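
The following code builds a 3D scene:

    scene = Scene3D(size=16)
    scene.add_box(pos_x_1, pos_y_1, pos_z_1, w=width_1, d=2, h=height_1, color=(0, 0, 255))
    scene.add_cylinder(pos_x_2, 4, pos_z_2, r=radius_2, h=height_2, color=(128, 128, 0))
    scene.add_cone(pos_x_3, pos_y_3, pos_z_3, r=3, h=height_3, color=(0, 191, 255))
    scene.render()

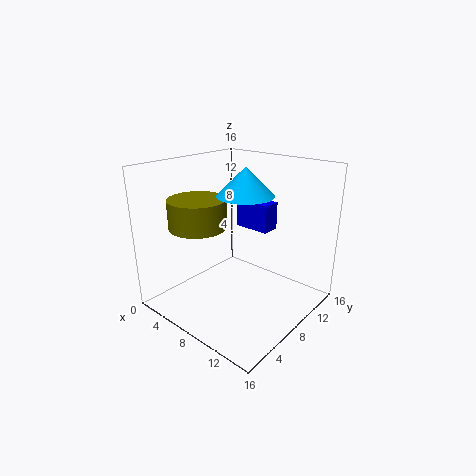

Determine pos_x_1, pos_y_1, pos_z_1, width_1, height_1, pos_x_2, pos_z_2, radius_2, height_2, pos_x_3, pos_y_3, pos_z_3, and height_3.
pos_x_1 = 7, pos_y_1 = 9, pos_z_1 = 9, width_1 = 4, height_1 = 3, pos_x_2 = 6, pos_z_2 = 10, radius_2 = 3, height_2 = 3, pos_x_3 = 9, pos_y_3 = 8, pos_z_3 = 13, height_3 = 3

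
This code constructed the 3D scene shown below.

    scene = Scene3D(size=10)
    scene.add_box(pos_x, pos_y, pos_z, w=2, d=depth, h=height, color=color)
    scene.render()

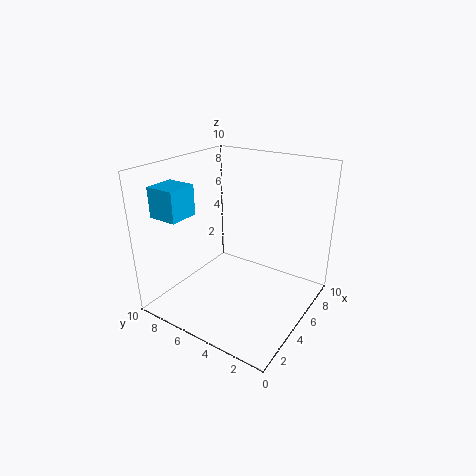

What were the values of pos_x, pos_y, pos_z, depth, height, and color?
pos_x = 1
pos_y = 7
pos_z = 7
depth = 2
height = 2
color = 'deepskyblue'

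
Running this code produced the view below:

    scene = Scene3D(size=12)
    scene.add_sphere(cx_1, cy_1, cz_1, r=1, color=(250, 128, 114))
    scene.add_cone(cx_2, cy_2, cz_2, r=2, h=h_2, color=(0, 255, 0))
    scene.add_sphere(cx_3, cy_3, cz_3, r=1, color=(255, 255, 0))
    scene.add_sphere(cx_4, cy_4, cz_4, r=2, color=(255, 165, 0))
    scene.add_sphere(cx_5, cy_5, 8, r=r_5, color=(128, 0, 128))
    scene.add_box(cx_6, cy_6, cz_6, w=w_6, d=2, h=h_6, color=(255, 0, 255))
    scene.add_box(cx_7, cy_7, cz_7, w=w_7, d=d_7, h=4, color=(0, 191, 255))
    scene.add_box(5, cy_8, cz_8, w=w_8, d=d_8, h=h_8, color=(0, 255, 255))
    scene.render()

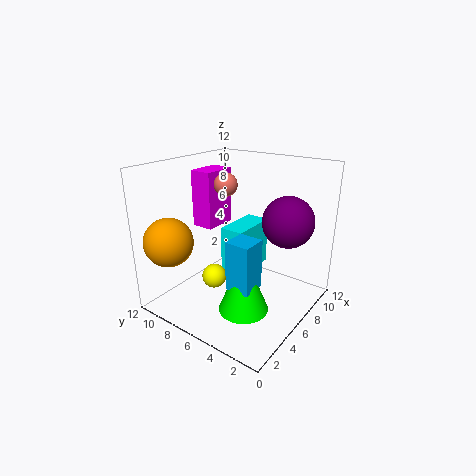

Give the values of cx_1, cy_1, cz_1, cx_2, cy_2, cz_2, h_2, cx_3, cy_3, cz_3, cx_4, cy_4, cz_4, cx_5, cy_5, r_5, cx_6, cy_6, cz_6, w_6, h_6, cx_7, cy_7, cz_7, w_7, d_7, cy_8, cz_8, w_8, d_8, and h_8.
cx_1 = 7
cy_1 = 8
cz_1 = 10
cx_2 = 4
cy_2 = 4
cz_2 = 1
h_2 = 5
cx_3 = 4
cy_3 = 7
cz_3 = 3
cx_4 = 2
cy_4 = 10
cz_4 = 6
cx_5 = 7
cy_5 = 2
r_5 = 2
cx_6 = 6
cy_6 = 9
cz_6 = 6
w_6 = 3
h_6 = 5
cx_7 = 3
cy_7 = 3
cz_7 = 3
w_7 = 2
d_7 = 2
cy_8 = 5
cz_8 = 3
w_8 = 4
d_8 = 2
h_8 = 4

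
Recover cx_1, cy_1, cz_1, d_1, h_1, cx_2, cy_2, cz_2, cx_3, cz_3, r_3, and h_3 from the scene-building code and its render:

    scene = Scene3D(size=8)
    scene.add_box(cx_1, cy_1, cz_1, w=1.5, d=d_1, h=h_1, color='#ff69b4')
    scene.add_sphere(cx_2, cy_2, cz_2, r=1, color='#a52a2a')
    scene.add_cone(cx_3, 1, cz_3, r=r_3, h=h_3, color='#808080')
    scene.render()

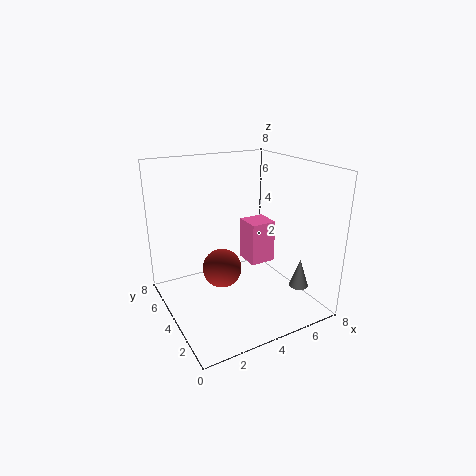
cx_1 = 5, cy_1 = 4, cz_1 = 2, d_1 = 1.5, h_1 = 2.5, cx_2 = 2.5, cy_2 = 3, cz_2 = 3, cx_3 = 6, cz_3 = 2, r_3 = 0.5, h_3 = 1.5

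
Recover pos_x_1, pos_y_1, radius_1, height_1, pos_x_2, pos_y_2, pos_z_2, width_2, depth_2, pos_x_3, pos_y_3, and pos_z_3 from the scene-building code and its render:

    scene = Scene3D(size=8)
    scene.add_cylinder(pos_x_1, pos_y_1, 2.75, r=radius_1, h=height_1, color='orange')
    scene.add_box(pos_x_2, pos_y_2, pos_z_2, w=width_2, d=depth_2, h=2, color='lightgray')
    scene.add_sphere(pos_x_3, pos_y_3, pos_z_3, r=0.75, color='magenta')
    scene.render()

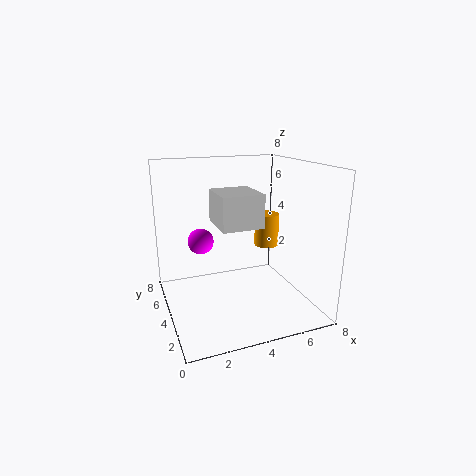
pos_x_1 = 6.5, pos_y_1 = 5.5, radius_1 = 0.75, height_1 = 2, pos_x_2 = 3.25, pos_y_2 = 4.25, pos_z_2 = 4.25, width_2 = 2.5, depth_2 = 2.75, pos_x_3 = 2.25, pos_y_3 = 5.5, pos_z_3 = 3.5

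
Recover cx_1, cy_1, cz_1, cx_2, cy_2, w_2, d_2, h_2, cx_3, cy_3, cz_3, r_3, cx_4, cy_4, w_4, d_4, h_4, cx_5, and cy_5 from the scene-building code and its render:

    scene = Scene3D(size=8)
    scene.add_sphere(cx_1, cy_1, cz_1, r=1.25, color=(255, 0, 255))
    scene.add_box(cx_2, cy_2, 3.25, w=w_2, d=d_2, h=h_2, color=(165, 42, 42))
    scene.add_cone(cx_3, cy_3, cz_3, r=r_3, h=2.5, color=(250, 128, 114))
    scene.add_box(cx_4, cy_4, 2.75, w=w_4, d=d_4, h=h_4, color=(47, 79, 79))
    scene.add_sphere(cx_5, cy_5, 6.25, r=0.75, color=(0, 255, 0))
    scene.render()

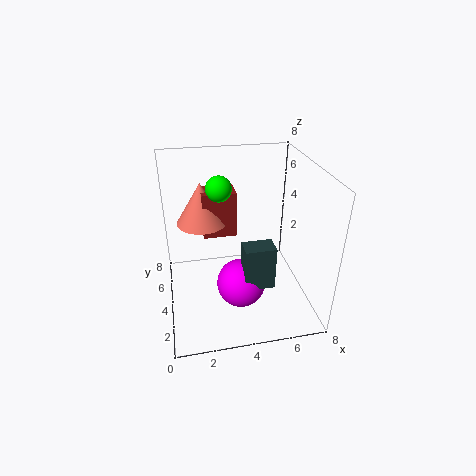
cx_1 = 3.75; cy_1 = 2; cz_1 = 2.5; cx_2 = 2.25; cy_2 = 5.5; w_2 = 2; d_2 = 1.5; h_2 = 2.75; cx_3 = 2.25; cy_3 = 6.25; cz_3 = 4; r_3 = 1.5; cx_4 = 3.75; cy_4 = 1; w_4 = 1.5; d_4 = 1; h_4 = 2.25; cx_5 = 3.25; cy_5 = 5.75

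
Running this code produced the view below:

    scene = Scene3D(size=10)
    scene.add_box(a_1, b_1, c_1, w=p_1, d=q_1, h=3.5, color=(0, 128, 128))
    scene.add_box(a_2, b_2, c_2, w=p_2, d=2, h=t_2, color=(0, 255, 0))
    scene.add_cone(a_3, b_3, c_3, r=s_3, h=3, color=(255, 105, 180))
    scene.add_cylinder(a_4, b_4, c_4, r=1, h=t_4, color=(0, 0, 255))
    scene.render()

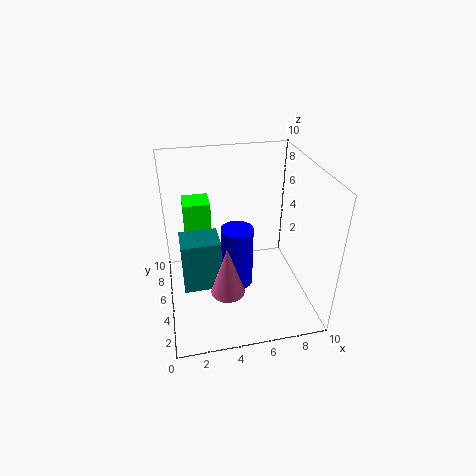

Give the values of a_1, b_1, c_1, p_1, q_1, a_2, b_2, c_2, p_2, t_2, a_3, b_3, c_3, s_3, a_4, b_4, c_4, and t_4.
a_1 = 1; b_1 = 3; c_1 = 2.5; p_1 = 2.5; q_1 = 2; a_2 = 1.5; b_2 = 7.5; c_2 = 3.5; p_2 = 2; t_2 = 3; a_3 = 3.5; b_3 = 1; c_3 = 4; s_3 = 1; a_4 = 4.5; b_4 = 3; c_4 = 3; t_4 = 4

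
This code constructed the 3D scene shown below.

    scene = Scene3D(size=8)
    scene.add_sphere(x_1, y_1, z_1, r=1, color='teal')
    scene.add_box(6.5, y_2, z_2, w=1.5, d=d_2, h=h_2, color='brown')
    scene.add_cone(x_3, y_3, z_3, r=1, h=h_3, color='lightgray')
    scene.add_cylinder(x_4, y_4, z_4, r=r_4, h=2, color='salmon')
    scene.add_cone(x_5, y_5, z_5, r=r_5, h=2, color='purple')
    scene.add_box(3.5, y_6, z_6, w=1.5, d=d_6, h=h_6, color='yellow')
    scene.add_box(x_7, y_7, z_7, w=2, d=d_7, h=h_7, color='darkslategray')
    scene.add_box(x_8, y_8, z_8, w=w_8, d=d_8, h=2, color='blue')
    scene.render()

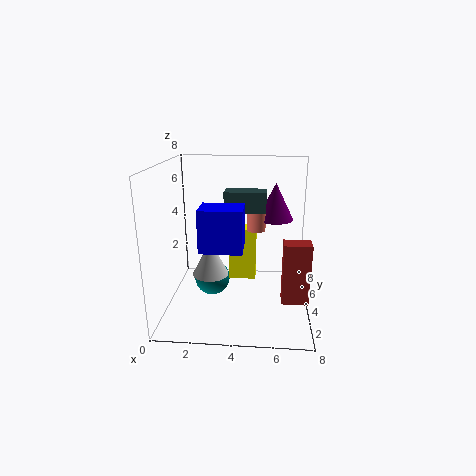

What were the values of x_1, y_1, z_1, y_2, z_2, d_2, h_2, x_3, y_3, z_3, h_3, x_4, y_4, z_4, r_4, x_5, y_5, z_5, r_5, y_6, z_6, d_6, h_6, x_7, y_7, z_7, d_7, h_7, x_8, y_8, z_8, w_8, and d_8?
x_1 = 2.5
y_1 = 4
z_1 = 1.5
y_2 = 3
z_2 = 0.5
d_2 = 1
h_2 = 3.5
x_3 = 2.5
y_3 = 3.5
z_3 = 2
h_3 = 2
x_4 = 5
y_4 = 4
z_4 = 4.5
r_4 = 0.5
x_5 = 6
y_5 = 4.5
z_5 = 5
r_5 = 1
y_6 = 4
z_6 = 1.5
d_6 = 1
h_6 = 3
x_7 = 3.5
y_7 = 2
z_7 = 6
d_7 = 1
h_7 = 1
x_8 = 2.5
y_8 = 0.5
z_8 = 4.5
w_8 = 2
d_8 = 1.5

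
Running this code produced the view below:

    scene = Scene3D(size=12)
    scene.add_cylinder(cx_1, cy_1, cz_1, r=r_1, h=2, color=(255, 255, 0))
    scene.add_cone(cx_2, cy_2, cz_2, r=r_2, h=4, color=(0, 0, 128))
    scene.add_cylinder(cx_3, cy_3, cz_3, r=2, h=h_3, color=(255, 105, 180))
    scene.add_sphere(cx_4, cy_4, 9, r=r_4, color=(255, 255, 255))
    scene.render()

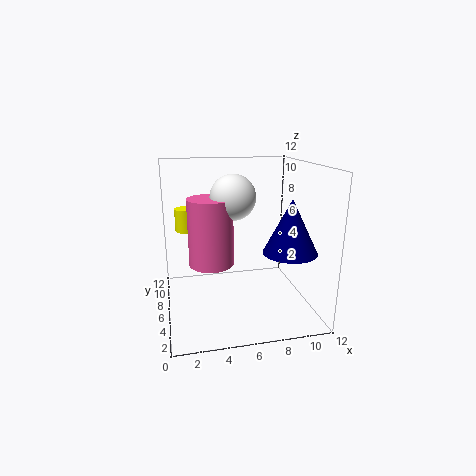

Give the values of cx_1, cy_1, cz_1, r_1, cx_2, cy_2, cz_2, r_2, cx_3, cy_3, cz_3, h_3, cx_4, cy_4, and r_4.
cx_1 = 2
cy_1 = 9
cz_1 = 6
r_1 = 1
cx_2 = 9
cy_2 = 2
cz_2 = 6
r_2 = 2
cx_3 = 4
cy_3 = 8
cz_3 = 3
h_3 = 6
cx_4 = 6
cy_4 = 8
r_4 = 2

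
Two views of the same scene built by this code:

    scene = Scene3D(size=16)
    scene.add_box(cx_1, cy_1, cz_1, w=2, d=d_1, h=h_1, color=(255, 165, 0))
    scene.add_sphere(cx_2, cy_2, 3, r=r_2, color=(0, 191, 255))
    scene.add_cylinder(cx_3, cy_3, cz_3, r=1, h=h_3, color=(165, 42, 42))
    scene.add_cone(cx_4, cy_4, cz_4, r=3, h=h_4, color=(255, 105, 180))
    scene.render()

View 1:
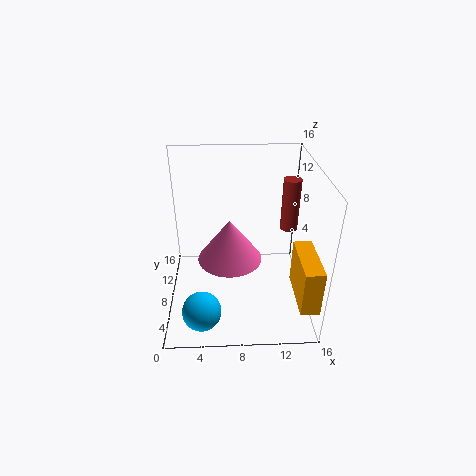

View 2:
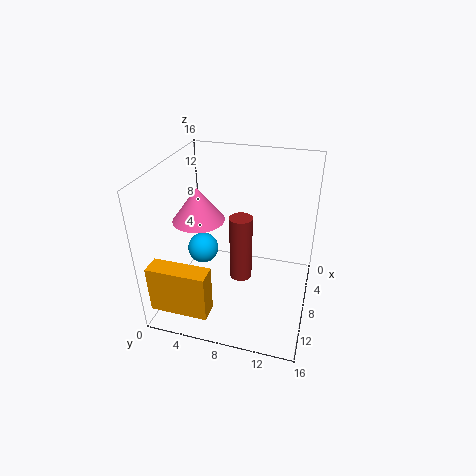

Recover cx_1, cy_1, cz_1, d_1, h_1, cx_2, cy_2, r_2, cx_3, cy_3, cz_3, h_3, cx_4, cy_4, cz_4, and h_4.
cx_1 = 14
cy_1 = 1
cz_1 = 3
d_1 = 6
h_1 = 5
cx_2 = 4
cy_2 = 2
r_2 = 2
cx_3 = 14
cy_3 = 10
cz_3 = 8
h_3 = 6
cx_4 = 7
cy_4 = 3
cz_4 = 9
h_4 = 4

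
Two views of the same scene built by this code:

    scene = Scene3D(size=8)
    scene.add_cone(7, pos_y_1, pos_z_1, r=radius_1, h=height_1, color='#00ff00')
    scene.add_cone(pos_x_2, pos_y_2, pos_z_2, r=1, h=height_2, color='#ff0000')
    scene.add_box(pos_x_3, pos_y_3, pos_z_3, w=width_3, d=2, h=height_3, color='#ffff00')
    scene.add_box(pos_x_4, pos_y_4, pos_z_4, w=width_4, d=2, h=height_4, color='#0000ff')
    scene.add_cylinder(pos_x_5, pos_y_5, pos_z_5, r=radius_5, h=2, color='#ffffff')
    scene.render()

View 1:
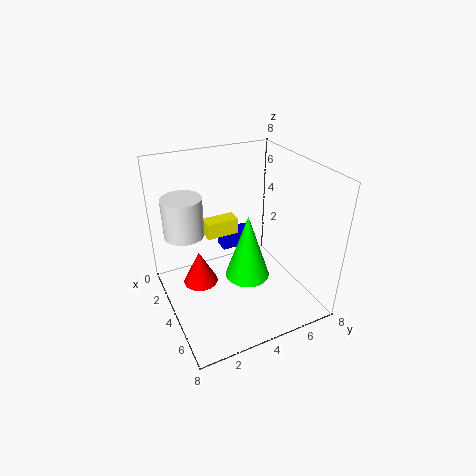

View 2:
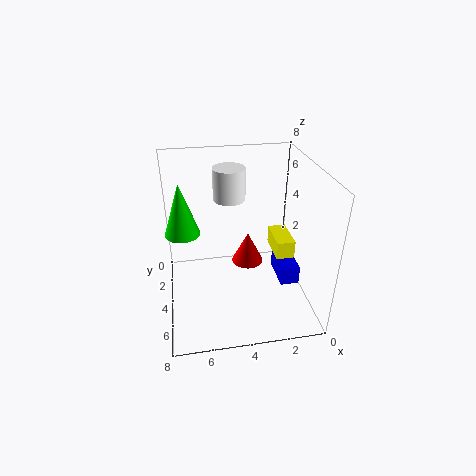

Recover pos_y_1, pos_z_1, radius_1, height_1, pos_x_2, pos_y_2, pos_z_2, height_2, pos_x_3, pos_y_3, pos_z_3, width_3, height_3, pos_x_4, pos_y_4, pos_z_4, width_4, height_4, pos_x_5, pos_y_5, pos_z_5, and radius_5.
pos_y_1 = 3, pos_z_1 = 4, radius_1 = 1, height_1 = 3, pos_x_2 = 3, pos_y_2 = 2, pos_z_2 = 1, height_2 = 2, pos_x_3 = 1, pos_y_3 = 3, pos_z_3 = 3, width_3 = 1, height_3 = 1, pos_x_4 = 1, pos_y_4 = 4, pos_z_4 = 2, width_4 = 1, height_4 = 1, pos_x_5 = 4, pos_y_5 = 1, pos_z_5 = 5, radius_5 = 1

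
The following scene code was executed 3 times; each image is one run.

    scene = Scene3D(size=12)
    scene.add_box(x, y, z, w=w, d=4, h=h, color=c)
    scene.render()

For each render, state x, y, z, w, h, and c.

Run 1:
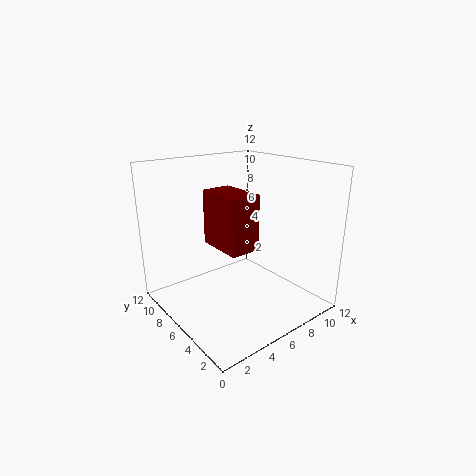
x = 4
y = 4
z = 5.5
w = 2.5
h = 4.5
c = 'maroon'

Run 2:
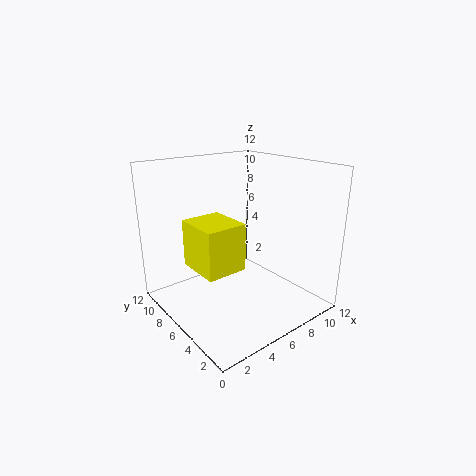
x = 2.5
y = 5
z = 3.5
w = 3.5
h = 4
c = 'yellow'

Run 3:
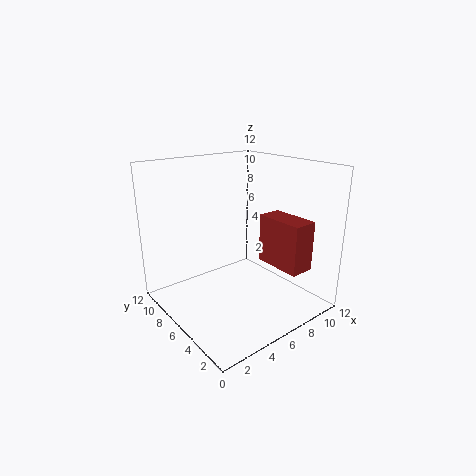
x = 7.5
y = 1
z = 4
w = 2
h = 4
c = 'brown'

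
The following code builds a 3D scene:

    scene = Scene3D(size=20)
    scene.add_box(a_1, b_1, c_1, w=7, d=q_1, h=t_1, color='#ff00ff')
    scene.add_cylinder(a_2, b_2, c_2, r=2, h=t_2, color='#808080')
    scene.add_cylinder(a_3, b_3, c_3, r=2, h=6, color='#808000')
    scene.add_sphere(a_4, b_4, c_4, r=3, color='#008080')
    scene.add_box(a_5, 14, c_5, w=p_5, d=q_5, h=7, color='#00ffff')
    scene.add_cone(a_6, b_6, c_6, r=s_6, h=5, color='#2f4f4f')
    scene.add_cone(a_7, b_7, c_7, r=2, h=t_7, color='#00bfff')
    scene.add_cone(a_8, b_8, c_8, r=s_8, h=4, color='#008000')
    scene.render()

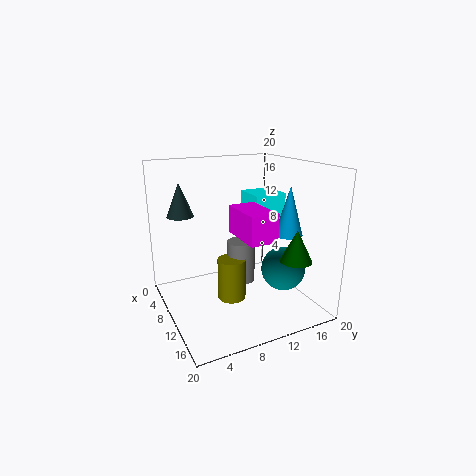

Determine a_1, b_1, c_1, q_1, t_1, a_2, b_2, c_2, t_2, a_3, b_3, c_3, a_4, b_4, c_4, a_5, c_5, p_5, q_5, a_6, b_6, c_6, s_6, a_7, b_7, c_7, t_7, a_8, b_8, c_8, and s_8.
a_1 = 7, b_1 = 10, c_1 = 10, q_1 = 4, t_1 = 4, a_2 = 9, b_2 = 11, c_2 = 3, t_2 = 6, a_3 = 10, b_3 = 9, c_3 = 1, a_4 = 14, b_4 = 15, c_4 = 6, a_5 = 3, c_5 = 8, p_5 = 5, q_5 = 5, a_6 = 3, b_6 = 4, c_6 = 12, s_6 = 2, a_7 = 12, b_7 = 17, c_7 = 10, t_7 = 7, a_8 = 18, b_8 = 14, c_8 = 9, s_8 = 2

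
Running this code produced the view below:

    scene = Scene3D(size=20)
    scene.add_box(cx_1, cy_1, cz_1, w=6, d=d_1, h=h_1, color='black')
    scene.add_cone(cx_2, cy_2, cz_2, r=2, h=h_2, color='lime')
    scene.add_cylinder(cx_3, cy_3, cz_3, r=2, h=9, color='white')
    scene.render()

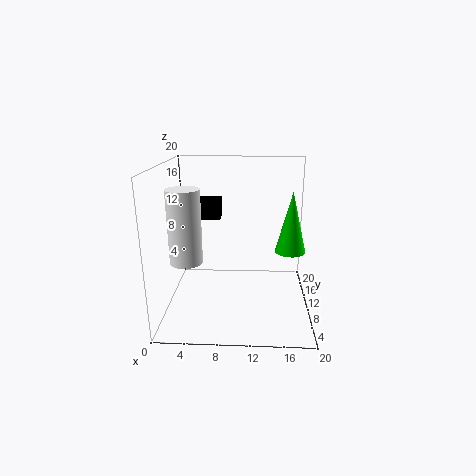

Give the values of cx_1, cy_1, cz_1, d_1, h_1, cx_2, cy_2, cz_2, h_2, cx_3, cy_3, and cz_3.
cx_1 = 1
cy_1 = 15
cz_1 = 11
d_1 = 3
h_1 = 3
cx_2 = 17
cy_2 = 8
cz_2 = 9
h_2 = 8
cx_3 = 4
cy_3 = 4
cz_3 = 9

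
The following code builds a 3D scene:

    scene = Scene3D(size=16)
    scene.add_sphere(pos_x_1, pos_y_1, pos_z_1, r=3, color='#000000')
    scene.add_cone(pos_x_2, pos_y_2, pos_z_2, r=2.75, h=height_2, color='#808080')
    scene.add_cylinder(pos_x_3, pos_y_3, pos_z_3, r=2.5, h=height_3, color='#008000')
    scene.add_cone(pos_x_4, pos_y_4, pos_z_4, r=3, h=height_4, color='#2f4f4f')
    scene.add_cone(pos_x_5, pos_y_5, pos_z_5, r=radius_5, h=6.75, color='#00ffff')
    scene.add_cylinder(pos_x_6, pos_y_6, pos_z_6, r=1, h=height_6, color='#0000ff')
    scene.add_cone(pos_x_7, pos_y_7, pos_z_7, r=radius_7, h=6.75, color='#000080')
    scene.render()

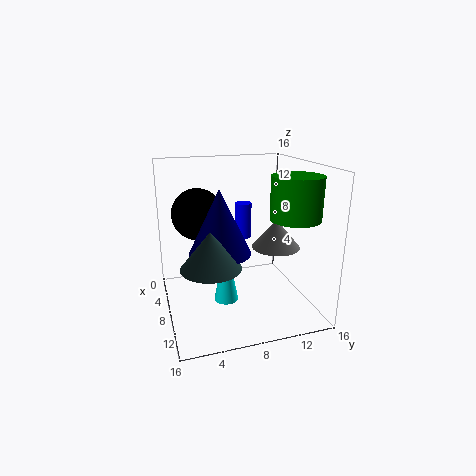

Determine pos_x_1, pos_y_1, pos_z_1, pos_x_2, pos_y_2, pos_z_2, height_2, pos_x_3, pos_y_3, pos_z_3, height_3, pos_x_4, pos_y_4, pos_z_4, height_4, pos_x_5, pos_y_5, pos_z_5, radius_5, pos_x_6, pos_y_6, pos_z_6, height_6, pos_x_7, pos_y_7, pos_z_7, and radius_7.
pos_x_1 = 4.25, pos_y_1 = 4.25, pos_z_1 = 10, pos_x_2 = 8.25, pos_y_2 = 12.5, pos_z_2 = 6.5, height_2 = 3.25, pos_x_3 = 13, pos_y_3 = 12.25, pos_z_3 = 11.25, height_3 = 4.25, pos_x_4 = 12, pos_y_4 = 4, pos_z_4 = 6.75, height_4 = 3.75, pos_x_5 = 11, pos_y_5 = 5.75, pos_z_5 = 2.5, radius_5 = 1.25, pos_x_6 = 4.5, pos_y_6 = 9.75, pos_z_6 = 6.75, height_6 = 4.25, pos_x_7 = 9.75, pos_y_7 = 5.5, pos_z_7 = 7.25, radius_7 = 3.25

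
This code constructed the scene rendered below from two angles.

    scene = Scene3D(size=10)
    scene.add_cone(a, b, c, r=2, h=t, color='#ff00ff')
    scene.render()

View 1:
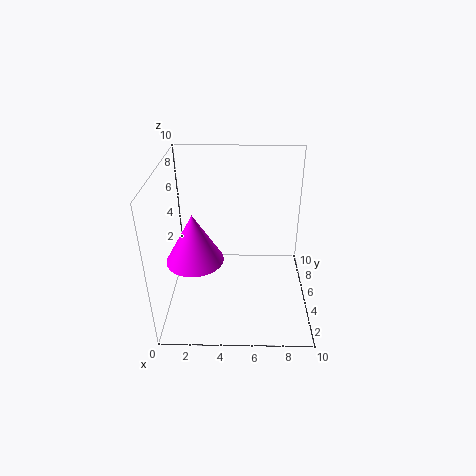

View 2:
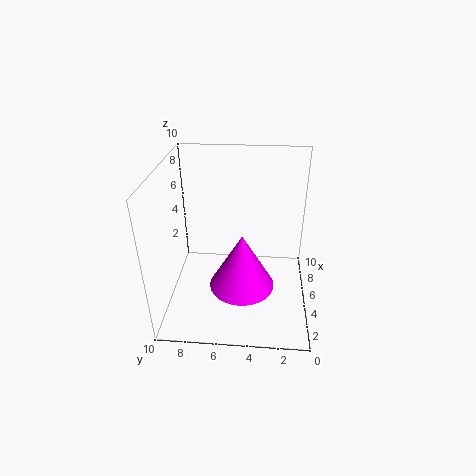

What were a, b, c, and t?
a = 2
b = 4.5
c = 3.5
t = 3.5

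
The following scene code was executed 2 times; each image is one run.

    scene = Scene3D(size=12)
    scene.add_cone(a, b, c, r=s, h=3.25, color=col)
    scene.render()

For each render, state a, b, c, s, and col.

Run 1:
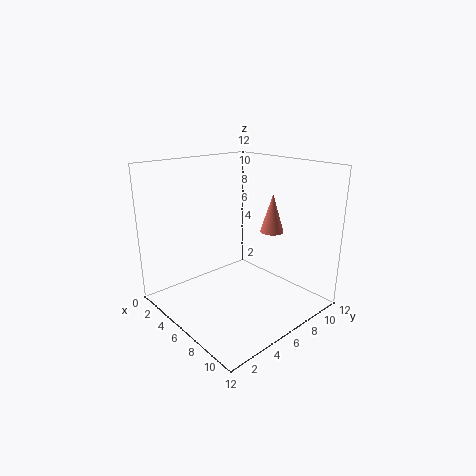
a = 7.25
b = 8.75
c = 6.25
s = 1
col = 'salmon'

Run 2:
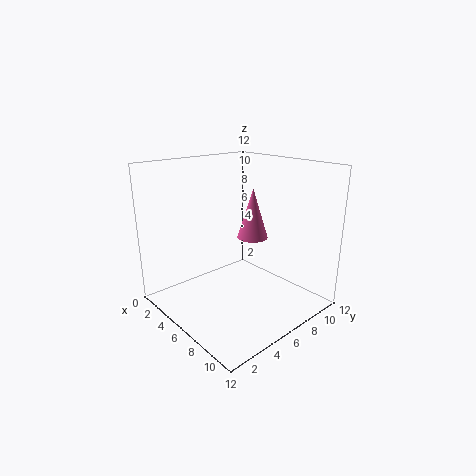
a = 10.25
b = 3.5
c = 8
s = 1
col = 'hotpink'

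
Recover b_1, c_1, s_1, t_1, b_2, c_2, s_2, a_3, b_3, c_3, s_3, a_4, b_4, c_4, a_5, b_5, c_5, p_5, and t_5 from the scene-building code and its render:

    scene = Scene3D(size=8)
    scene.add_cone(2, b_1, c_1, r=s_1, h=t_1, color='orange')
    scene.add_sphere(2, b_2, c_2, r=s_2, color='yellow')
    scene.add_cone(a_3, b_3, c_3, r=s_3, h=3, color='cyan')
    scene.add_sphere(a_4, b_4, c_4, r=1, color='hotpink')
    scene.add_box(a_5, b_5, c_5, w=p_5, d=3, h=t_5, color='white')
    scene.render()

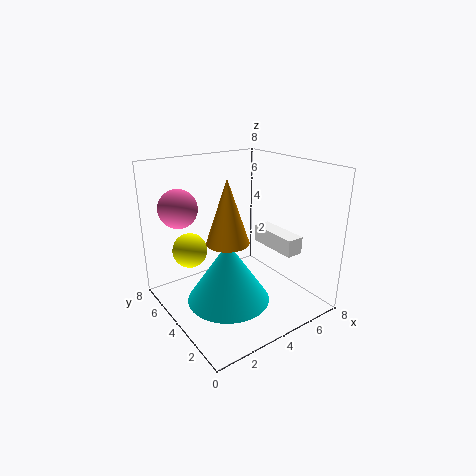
b_1 = 2, c_1 = 5, s_1 = 1, t_1 = 3, b_2 = 6, c_2 = 3, s_2 = 1, a_3 = 2, b_3 = 2, c_3 = 2, s_3 = 2, a_4 = 1, b_4 = 5, c_4 = 6, a_5 = 6, b_5 = 2, c_5 = 3, p_5 = 1, t_5 = 1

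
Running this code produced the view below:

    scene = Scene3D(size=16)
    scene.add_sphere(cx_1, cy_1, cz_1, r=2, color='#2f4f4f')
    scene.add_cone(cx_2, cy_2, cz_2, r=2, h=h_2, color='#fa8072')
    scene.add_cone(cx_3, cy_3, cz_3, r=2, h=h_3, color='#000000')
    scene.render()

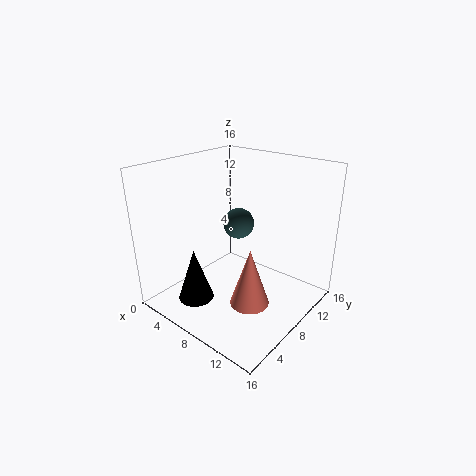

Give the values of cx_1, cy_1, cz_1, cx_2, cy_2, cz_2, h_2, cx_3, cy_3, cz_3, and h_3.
cx_1 = 4, cy_1 = 13, cz_1 = 7, cx_2 = 12, cy_2 = 5, cz_2 = 3, h_2 = 6, cx_3 = 5, cy_3 = 4, cz_3 = 1, h_3 = 6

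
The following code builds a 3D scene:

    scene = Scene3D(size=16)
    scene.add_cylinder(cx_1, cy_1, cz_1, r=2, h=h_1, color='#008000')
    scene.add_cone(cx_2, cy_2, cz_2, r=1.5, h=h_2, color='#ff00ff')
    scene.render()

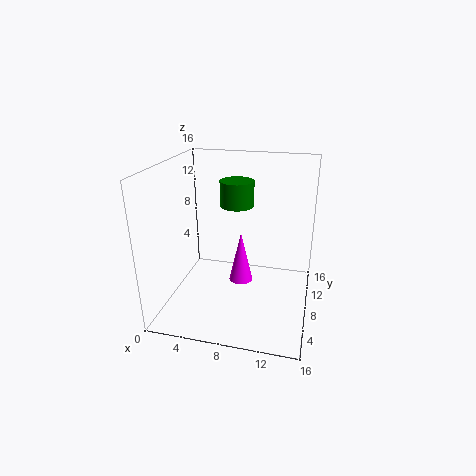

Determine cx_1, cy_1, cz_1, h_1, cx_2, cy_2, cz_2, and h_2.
cx_1 = 7, cy_1 = 11.5, cz_1 = 10.5, h_1 = 3, cx_2 = 7.5, cy_2 = 11.5, cz_2 = 0.5, h_2 = 6.5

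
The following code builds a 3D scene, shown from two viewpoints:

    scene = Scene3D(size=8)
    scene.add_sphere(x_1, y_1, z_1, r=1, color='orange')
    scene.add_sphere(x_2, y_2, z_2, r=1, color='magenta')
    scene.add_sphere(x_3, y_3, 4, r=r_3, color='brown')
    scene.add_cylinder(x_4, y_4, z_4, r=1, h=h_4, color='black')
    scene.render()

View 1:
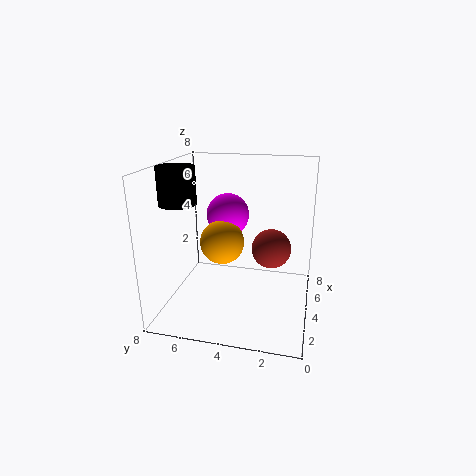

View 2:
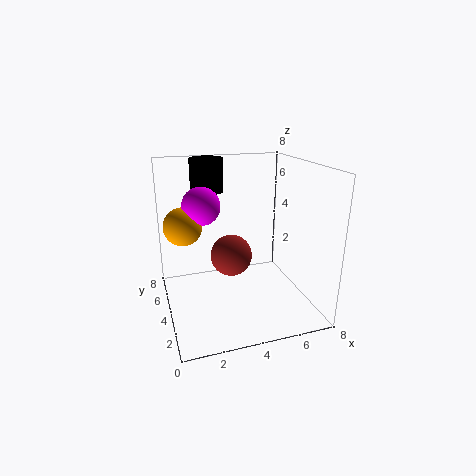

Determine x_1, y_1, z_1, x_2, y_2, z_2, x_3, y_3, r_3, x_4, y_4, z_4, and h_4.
x_1 = 1
y_1 = 4
z_1 = 5
x_2 = 2
y_2 = 4
z_2 = 6
x_3 = 3
y_3 = 2
r_3 = 1
x_4 = 3
y_4 = 7
z_4 = 6
h_4 = 2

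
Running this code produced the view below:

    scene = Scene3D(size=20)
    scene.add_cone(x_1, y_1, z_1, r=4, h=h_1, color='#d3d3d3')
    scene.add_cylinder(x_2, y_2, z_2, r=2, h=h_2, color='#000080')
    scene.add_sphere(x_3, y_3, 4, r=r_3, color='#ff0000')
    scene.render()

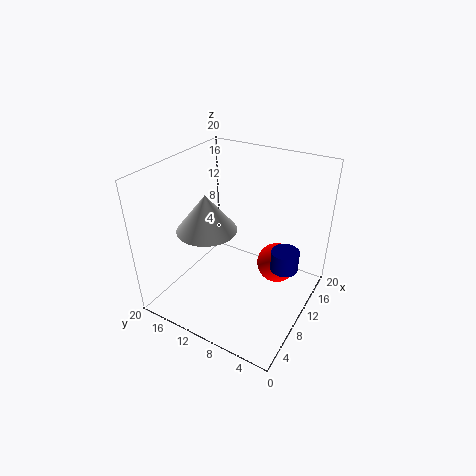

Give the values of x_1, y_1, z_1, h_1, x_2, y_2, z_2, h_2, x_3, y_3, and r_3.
x_1 = 7; y_1 = 13; z_1 = 12; h_1 = 5; x_2 = 13; y_2 = 4; z_2 = 5; h_2 = 3; x_3 = 15; y_3 = 6; r_3 = 3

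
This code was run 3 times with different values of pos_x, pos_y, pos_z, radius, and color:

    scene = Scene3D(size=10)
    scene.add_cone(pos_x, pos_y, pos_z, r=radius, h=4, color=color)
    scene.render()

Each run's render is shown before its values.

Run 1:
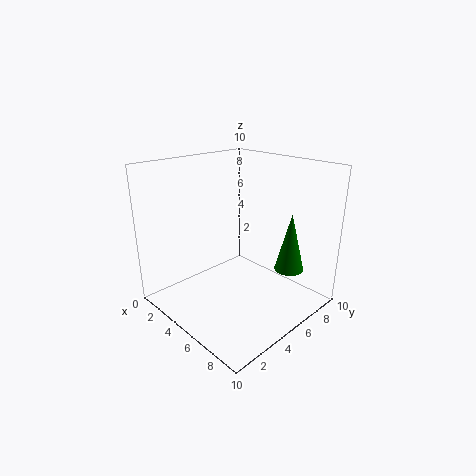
pos_x = 8
pos_y = 7
pos_z = 3
radius = 1
color = 'green'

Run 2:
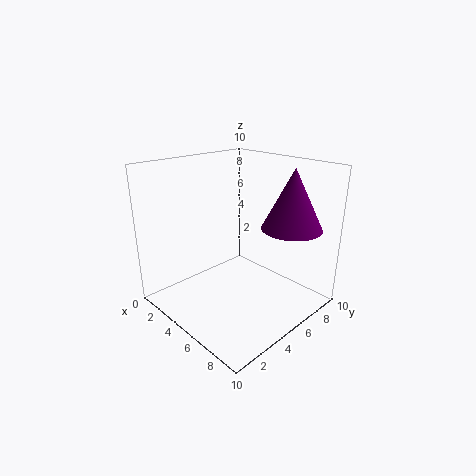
pos_x = 8
pos_y = 7
pos_z = 6
radius = 2
color = 'purple'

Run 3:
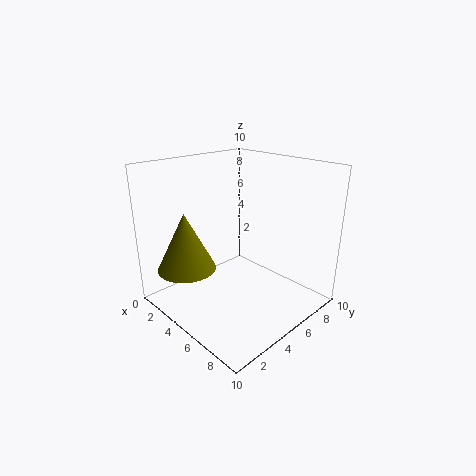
pos_x = 3
pos_y = 2
pos_z = 3
radius = 2
color = 'olive'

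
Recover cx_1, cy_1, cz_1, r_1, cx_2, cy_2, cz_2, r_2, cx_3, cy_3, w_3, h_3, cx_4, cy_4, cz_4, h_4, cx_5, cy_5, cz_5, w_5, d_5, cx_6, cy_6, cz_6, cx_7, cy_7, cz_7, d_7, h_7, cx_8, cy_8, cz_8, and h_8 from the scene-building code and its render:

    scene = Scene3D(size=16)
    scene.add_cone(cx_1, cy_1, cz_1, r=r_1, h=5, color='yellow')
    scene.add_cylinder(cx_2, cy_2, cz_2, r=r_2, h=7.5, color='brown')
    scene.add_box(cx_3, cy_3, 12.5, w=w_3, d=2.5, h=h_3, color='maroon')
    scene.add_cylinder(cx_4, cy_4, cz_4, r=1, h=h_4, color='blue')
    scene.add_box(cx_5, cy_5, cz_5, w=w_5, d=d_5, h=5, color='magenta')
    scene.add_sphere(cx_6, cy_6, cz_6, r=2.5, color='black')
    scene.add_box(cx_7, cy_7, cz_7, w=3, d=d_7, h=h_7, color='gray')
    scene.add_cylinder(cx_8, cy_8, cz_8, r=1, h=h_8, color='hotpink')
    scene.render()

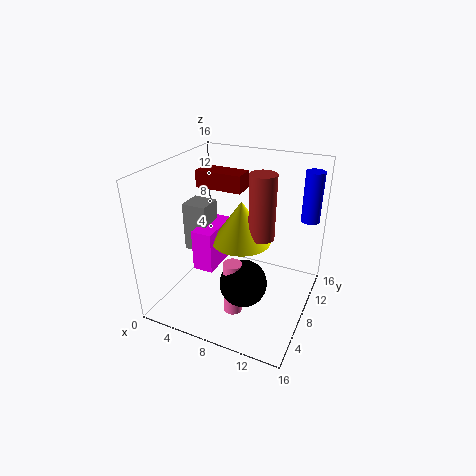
cx_1 = 7.5
cy_1 = 10
cz_1 = 6.5
r_1 = 3.5
cx_2 = 10
cy_2 = 10
cz_2 = 7.5
r_2 = 1.5
cx_3 = 2
cy_3 = 9.5
w_3 = 5.5
h_3 = 2
cx_4 = 15
cy_4 = 11.5
cz_4 = 10
h_4 = 5.5
cx_5 = 2.5
cy_5 = 7
cz_5 = 3
w_5 = 2.5
d_5 = 5.5
cx_6 = 10
cy_6 = 5
cz_6 = 4.5
cx_7 = 0.5
cy_7 = 8.5
cz_7 = 4.5
d_7 = 3
h_7 = 6
cx_8 = 9
cy_8 = 4.5
cz_8 = 1
h_8 = 6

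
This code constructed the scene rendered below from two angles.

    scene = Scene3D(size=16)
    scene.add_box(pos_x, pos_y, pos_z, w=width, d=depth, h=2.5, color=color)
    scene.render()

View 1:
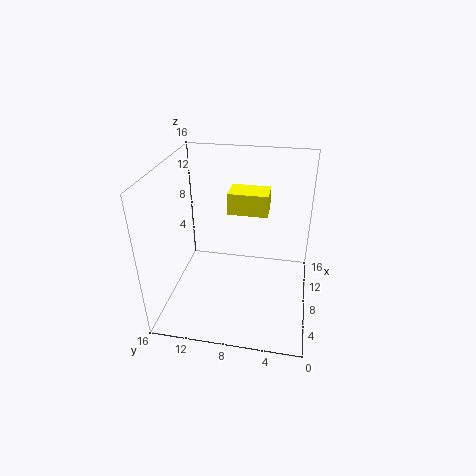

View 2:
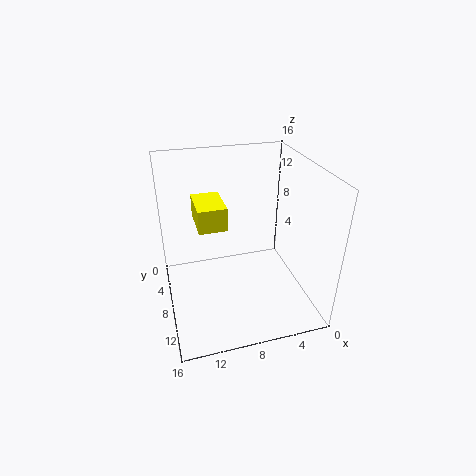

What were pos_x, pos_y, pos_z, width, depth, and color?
pos_x = 9.5; pos_y = 5; pos_z = 10; width = 3; depth = 4.5; color = 'yellow'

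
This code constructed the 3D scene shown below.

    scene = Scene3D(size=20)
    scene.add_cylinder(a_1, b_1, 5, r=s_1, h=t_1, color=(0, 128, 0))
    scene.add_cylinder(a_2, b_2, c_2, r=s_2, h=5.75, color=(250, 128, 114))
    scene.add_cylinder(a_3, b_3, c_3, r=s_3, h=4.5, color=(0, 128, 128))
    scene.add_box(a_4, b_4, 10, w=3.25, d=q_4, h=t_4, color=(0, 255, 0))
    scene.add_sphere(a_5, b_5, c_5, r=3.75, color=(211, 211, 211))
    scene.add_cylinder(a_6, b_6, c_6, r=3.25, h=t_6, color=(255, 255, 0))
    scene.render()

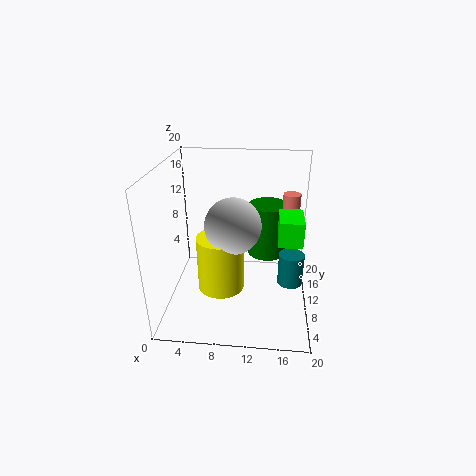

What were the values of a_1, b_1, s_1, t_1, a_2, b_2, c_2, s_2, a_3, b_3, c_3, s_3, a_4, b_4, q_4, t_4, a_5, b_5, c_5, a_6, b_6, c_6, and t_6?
a_1 = 14
b_1 = 15.5
s_1 = 3
t_1 = 8
a_2 = 17.25
b_2 = 14
c_2 = 9.5
s_2 = 1.25
a_3 = 17.5
b_3 = 9.25
c_3 = 3.75
s_3 = 1.75
a_4 = 15.5
b_4 = 7.75
q_4 = 5
t_4 = 3.5
a_5 = 9.5
b_5 = 8.5
c_5 = 12.5
a_6 = 7.75
b_6 = 8.5
c_6 = 3
t_6 = 7.75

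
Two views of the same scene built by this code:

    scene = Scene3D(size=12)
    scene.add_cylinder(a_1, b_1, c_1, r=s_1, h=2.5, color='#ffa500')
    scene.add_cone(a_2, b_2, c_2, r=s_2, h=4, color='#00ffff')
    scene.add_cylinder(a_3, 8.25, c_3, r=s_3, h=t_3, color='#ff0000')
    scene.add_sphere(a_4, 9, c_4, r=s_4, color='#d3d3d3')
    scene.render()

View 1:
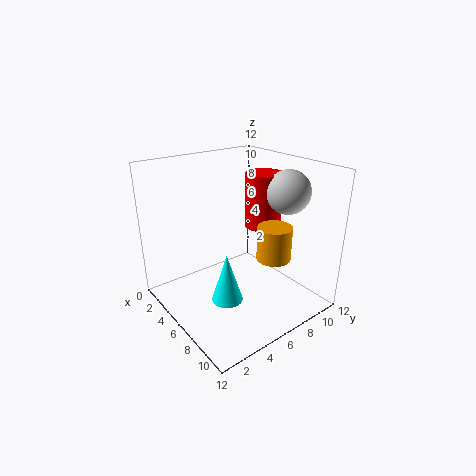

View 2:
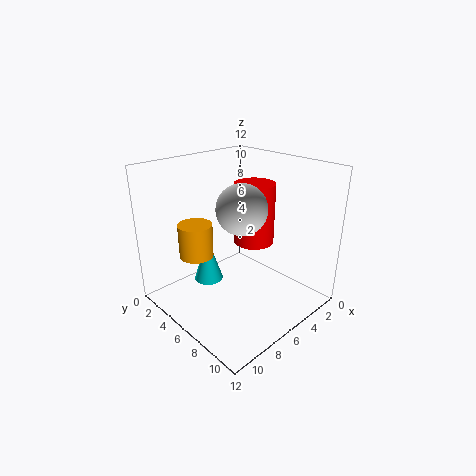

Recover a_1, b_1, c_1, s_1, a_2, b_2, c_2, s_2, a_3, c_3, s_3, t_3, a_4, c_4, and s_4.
a_1 = 10.25; b_1 = 6; c_1 = 6; s_1 = 1.25; a_2 = 7.5; b_2 = 3.75; c_2 = 1.75; s_2 = 1.25; a_3 = 6.5; c_3 = 6.75; s_3 = 1.5; t_3 = 4.5; a_4 = 8.5; c_4 = 10; s_4 = 1.75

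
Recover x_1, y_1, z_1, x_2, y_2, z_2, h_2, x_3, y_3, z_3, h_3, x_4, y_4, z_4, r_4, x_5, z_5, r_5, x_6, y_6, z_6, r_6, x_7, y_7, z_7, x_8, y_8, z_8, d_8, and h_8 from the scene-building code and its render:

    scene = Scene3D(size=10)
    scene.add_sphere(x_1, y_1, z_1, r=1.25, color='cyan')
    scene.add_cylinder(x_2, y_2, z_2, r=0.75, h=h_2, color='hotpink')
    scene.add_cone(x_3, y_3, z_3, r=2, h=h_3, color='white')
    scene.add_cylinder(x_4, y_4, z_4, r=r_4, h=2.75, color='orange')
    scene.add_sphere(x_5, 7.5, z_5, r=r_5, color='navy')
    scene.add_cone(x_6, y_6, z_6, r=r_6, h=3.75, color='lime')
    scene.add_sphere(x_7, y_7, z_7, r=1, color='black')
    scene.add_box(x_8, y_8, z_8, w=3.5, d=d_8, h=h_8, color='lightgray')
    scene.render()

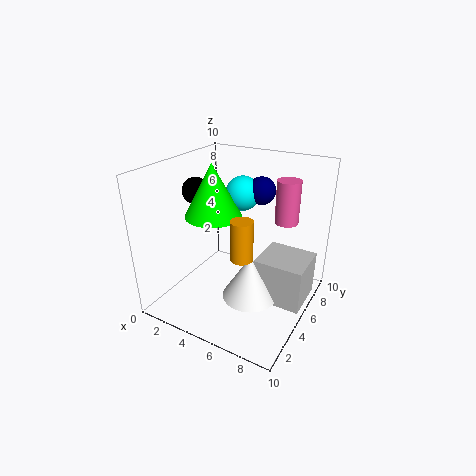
x_1 = 4.25, y_1 = 7, z_1 = 7.5, x_2 = 8.25, y_2 = 5.5, z_2 = 6.75, h_2 = 2.75, x_3 = 6, y_3 = 5, z_3 = 0.5, h_3 = 3.25, x_4 = 6, y_4 = 3.75, z_4 = 4.25, r_4 = 0.75, x_5 = 5.5, z_5 = 7.75, r_5 = 1, x_6 = 3, y_6 = 5, z_6 = 6.25, r_6 = 2, x_7 = 1, y_7 = 5.75, z_7 = 7.5, x_8 = 6.25, y_8 = 5, z_8 = 0.25, d_8 = 3.25, h_8 = 3.25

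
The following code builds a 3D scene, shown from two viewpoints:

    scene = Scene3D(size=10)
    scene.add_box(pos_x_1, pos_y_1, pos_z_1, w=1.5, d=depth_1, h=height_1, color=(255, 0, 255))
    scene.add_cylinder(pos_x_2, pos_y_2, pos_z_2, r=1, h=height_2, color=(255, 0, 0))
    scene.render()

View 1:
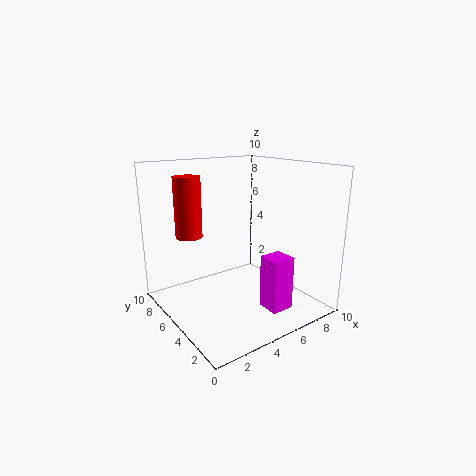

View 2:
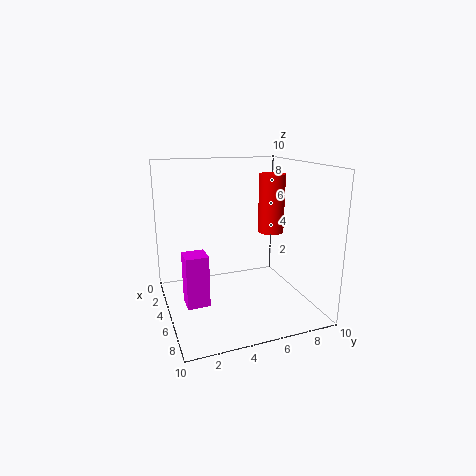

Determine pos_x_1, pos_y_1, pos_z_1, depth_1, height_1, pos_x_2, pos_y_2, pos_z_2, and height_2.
pos_x_1 = 5
pos_y_1 = 1
pos_z_1 = 1
depth_1 = 1.5
height_1 = 3.5
pos_x_2 = 3
pos_y_2 = 8.5
pos_z_2 = 4.5
height_2 = 4.5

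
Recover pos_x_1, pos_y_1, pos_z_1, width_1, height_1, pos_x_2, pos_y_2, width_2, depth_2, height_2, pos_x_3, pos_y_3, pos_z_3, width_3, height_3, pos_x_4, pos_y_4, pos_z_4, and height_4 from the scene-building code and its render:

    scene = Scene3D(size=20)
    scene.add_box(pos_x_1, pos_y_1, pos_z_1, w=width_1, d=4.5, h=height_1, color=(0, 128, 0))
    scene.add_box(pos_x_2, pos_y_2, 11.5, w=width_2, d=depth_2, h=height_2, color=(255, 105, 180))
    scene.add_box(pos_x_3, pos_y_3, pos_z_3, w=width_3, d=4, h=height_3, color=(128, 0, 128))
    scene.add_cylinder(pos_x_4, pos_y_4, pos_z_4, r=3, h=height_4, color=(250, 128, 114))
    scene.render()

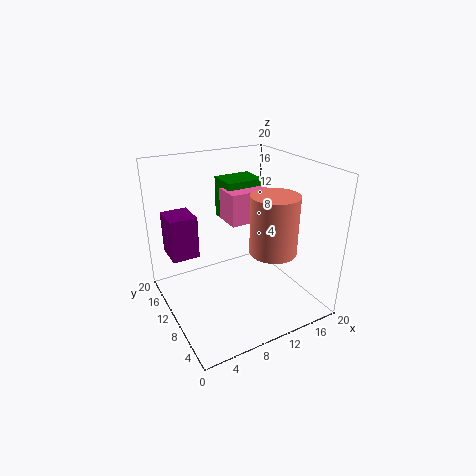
pos_x_1 = 10; pos_y_1 = 12.5; pos_z_1 = 11; width_1 = 5.5; height_1 = 6; pos_x_2 = 9.5; pos_y_2 = 10.5; width_2 = 6; depth_2 = 4; height_2 = 4.5; pos_x_3 = 0.5; pos_y_3 = 9.5; pos_z_3 = 9; width_3 = 3.5; height_3 = 5.5; pos_x_4 = 12; pos_y_4 = 4.5; pos_z_4 = 10; height_4 = 7.5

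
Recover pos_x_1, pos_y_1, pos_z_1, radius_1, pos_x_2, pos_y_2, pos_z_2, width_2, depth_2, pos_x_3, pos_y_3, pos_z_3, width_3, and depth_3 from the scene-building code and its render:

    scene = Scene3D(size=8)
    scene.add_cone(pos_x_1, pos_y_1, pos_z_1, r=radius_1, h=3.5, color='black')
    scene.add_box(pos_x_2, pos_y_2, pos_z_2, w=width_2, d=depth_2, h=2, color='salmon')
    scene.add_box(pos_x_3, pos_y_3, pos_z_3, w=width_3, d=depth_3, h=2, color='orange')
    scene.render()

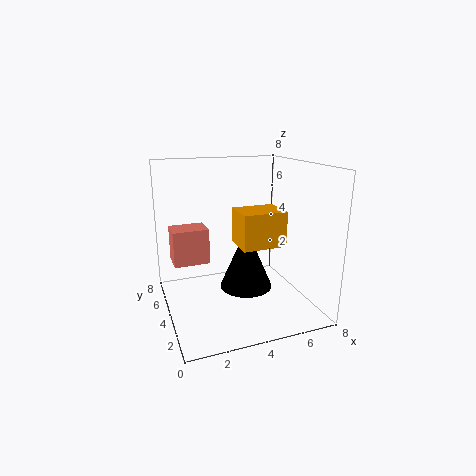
pos_x_1 = 4.5; pos_y_1 = 4; pos_z_1 = 1; radius_1 = 1.5; pos_x_2 = 0.5; pos_y_2 = 4.5; pos_z_2 = 2.5; width_2 = 2; depth_2 = 1.5; pos_x_3 = 4; pos_y_3 = 3; pos_z_3 = 3.5; width_3 = 2.5; depth_3 = 2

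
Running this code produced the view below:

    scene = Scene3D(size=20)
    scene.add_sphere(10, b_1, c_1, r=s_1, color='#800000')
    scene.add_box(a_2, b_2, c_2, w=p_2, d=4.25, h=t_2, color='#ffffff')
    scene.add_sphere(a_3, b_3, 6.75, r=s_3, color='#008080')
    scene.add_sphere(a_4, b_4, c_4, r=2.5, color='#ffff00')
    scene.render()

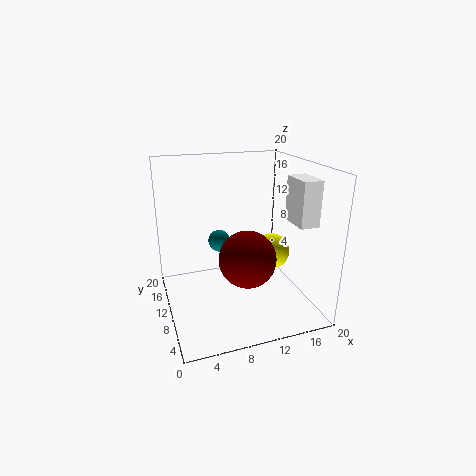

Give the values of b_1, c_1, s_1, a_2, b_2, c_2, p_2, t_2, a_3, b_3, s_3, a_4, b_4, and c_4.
b_1 = 6.25, c_1 = 8.5, s_1 = 3.75, a_2 = 15.5, b_2 = 2.75, c_2 = 13.25, p_2 = 2.5, t_2 = 5.75, a_3 = 9.25, b_3 = 17, s_3 = 1.75, a_4 = 14.75, b_4 = 9, c_4 = 7.75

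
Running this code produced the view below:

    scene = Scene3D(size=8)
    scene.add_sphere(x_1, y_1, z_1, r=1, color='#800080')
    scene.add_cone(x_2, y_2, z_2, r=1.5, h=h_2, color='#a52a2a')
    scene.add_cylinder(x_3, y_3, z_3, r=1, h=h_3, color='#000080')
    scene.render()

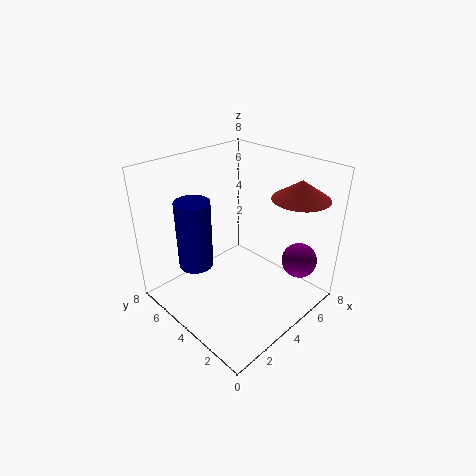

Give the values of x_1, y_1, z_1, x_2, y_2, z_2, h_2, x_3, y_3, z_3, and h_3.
x_1 = 6.5; y_1 = 1.5; z_1 = 2.5; x_2 = 6; y_2 = 1.5; z_2 = 6.5; h_2 = 1; x_3 = 2.5; y_3 = 6; z_3 = 2; h_3 = 4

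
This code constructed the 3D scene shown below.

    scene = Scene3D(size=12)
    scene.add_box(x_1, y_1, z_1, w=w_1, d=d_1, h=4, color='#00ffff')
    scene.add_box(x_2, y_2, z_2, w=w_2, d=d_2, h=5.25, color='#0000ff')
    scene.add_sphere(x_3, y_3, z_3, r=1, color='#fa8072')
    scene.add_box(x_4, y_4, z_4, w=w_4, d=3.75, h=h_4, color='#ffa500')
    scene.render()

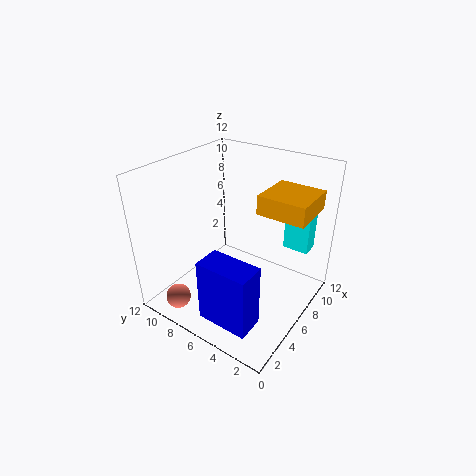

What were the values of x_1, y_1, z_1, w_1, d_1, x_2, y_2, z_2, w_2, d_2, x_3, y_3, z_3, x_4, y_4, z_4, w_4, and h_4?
x_1 = 9.5; y_1 = 1.25; z_1 = 4.25; w_1 = 1.5; d_1 = 2.25; x_2 = 1.25; y_2 = 2.25; z_2 = 0.75; w_2 = 2.25; d_2 = 4.25; x_3 = 1.25; y_3 = 8.75; z_3 = 1.75; x_4 = 5.5; y_4 = 0.25; z_4 = 9; w_4 = 3.75; h_4 = 1.5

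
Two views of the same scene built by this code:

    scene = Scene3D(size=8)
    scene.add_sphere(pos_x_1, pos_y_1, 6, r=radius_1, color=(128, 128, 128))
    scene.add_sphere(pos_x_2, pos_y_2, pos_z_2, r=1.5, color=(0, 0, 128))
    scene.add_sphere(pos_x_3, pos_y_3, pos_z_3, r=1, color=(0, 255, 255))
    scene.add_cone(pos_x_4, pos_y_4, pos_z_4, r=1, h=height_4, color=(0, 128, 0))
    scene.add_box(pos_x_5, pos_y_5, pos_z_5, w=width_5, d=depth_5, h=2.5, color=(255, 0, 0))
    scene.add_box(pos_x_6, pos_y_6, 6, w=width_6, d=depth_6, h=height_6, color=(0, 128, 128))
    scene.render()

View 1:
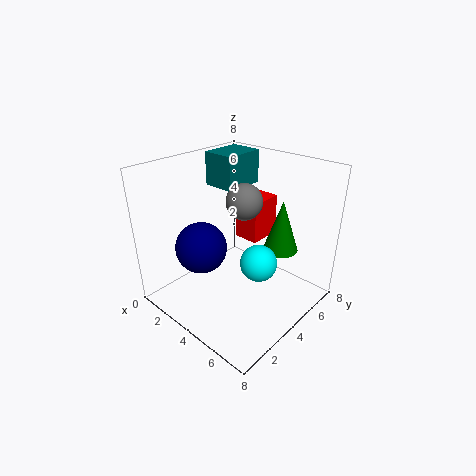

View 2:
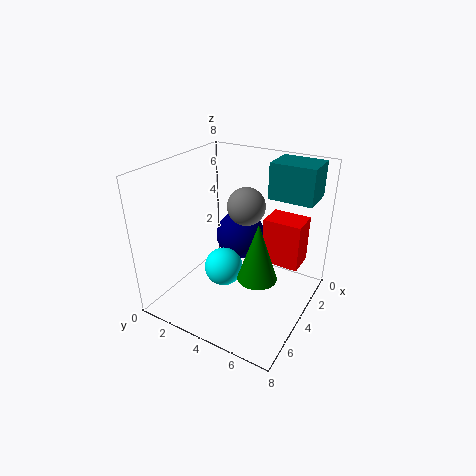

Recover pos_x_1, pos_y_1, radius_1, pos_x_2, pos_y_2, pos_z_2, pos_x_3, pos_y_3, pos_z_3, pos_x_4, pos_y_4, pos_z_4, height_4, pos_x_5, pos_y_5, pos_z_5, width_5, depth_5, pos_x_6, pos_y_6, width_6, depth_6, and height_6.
pos_x_1 = 4, pos_y_1 = 4.5, radius_1 = 1, pos_x_2 = 2, pos_y_2 = 3, pos_z_2 = 3, pos_x_3 = 5.5, pos_y_3 = 4, pos_z_3 = 3, pos_x_4 = 5.5, pos_y_4 = 6, pos_z_4 = 3, height_4 = 3, pos_x_5 = 2.5, pos_y_5 = 5.5, pos_z_5 = 3, width_5 = 1.5, depth_5 = 2, pos_x_6 = 0.5, pos_y_6 = 5, width_6 = 2, depth_6 = 2.5, height_6 = 2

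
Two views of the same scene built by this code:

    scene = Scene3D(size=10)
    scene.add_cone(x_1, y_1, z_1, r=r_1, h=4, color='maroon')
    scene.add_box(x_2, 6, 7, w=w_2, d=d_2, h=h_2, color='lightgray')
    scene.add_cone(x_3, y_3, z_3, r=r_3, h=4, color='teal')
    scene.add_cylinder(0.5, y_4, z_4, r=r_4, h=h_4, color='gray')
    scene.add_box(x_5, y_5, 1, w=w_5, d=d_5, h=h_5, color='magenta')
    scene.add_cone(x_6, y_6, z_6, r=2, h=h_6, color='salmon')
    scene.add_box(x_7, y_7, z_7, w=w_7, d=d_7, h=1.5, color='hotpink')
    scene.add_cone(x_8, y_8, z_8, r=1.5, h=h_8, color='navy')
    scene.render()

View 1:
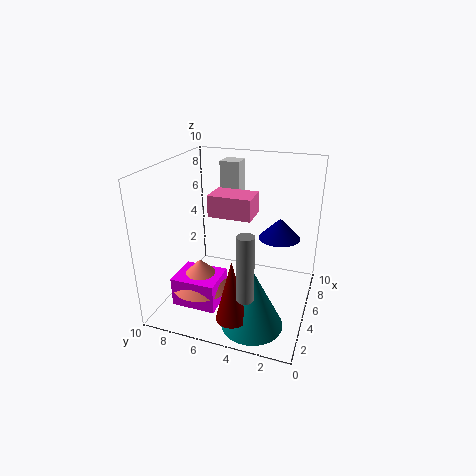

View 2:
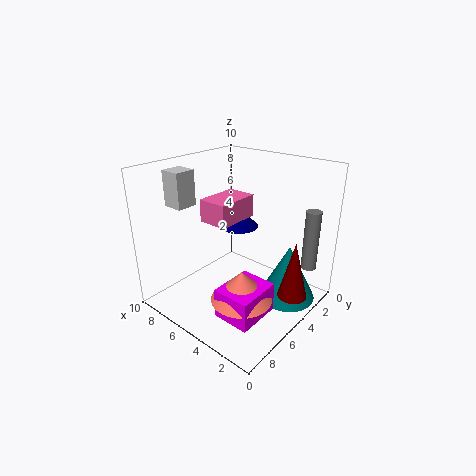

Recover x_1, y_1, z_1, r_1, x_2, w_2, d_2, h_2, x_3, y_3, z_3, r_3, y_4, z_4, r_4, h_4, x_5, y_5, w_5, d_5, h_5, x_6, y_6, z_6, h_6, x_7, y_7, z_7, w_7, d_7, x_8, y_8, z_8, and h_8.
x_1 = 1; y_1 = 4; z_1 = 1.5; r_1 = 1; x_2 = 8; w_2 = 1.5; d_2 = 1.5; h_2 = 2.5; x_3 = 2; y_3 = 3; z_3 = 0.5; r_3 = 2; y_4 = 3; z_4 = 3.5; r_4 = 0.5; h_4 = 4; x_5 = 1.5; y_5 = 5.5; w_5 = 2.5; d_5 = 3; h_5 = 2; x_6 = 3; y_6 = 7; z_6 = 2; h_6 = 2; x_7 = 4.5; y_7 = 4; z_7 = 6.5; w_7 = 2; d_7 = 3; x_8 = 7; y_8 = 2.5; z_8 = 4.5; h_8 = 1.5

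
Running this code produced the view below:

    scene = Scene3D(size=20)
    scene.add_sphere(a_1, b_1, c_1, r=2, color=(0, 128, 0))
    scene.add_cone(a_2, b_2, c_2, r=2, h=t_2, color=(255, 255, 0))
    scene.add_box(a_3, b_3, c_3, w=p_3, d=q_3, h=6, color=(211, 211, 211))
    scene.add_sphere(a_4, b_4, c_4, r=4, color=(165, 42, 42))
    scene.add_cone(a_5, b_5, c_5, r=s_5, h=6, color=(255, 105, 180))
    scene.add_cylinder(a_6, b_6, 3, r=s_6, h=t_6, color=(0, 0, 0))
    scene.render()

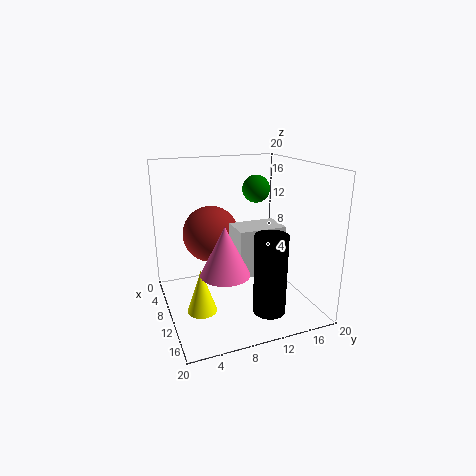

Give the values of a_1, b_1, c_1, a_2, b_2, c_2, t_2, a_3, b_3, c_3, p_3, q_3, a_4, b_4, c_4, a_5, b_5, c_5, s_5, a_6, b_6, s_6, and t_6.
a_1 = 7, b_1 = 14, c_1 = 16, a_2 = 12, b_2 = 4, c_2 = 1, t_2 = 6, a_3 = 12, b_3 = 8, c_3 = 7, p_3 = 4, q_3 = 6, a_4 = 7, b_4 = 7, c_4 = 10, a_5 = 16, b_5 = 6, c_5 = 8, s_5 = 3, a_6 = 18, b_6 = 11, s_6 = 2, t_6 = 10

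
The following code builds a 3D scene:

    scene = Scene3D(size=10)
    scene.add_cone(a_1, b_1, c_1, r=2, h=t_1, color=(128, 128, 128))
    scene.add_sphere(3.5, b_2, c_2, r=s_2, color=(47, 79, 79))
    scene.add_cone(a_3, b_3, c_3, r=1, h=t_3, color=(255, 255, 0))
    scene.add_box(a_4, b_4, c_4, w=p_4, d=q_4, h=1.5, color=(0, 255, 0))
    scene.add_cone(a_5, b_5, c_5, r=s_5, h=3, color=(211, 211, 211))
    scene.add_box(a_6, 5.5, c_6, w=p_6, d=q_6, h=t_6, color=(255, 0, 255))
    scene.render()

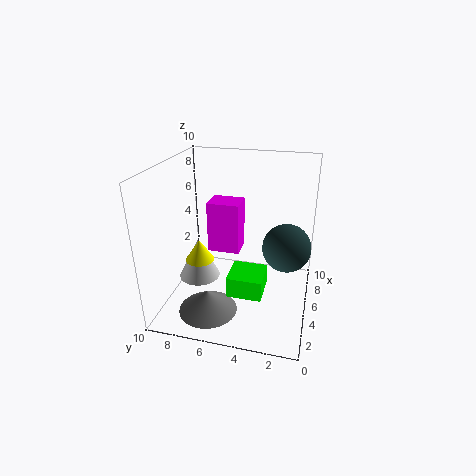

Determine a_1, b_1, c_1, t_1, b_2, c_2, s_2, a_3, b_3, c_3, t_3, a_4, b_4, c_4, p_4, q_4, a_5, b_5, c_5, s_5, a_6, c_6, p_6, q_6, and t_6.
a_1 = 2.5
b_1 = 6.5
c_1 = 0.5
t_1 = 1.5
b_2 = 1.5
c_2 = 5.5
s_2 = 1.5
a_3 = 4
b_3 = 7.5
c_3 = 3.5
t_3 = 1.5
a_4 = 3.5
b_4 = 3
c_4 = 1
p_4 = 2.5
q_4 = 2.5
a_5 = 5
b_5 = 8
c_5 = 1.5
s_5 = 1.5
a_6 = 7
c_6 = 2.5
p_6 = 2
q_6 = 2.5
t_6 = 4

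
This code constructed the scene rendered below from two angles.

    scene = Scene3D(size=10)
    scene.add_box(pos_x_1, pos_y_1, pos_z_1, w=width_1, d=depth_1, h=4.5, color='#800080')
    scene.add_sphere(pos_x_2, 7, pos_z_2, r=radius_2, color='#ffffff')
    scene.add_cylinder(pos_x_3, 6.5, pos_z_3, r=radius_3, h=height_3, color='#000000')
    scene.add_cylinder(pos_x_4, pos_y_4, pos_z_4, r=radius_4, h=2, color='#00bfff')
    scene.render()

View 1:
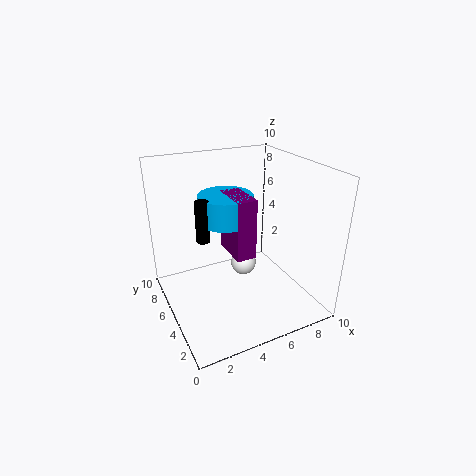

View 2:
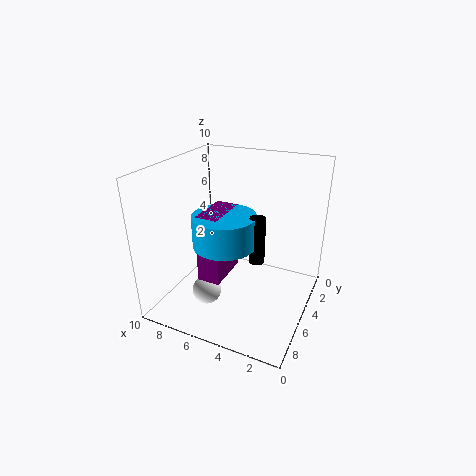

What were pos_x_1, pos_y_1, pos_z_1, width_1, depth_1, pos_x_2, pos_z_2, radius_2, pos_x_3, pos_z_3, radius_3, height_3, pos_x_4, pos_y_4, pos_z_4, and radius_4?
pos_x_1 = 5, pos_y_1 = 5, pos_z_1 = 3, width_1 = 1.5, depth_1 = 3, pos_x_2 = 6.5, pos_z_2 = 1.5, radius_2 = 1, pos_x_3 = 3, pos_z_3 = 4.5, radius_3 = 0.5, height_3 = 3, pos_x_4 = 5, pos_y_4 = 7, pos_z_4 = 5.5, radius_4 = 2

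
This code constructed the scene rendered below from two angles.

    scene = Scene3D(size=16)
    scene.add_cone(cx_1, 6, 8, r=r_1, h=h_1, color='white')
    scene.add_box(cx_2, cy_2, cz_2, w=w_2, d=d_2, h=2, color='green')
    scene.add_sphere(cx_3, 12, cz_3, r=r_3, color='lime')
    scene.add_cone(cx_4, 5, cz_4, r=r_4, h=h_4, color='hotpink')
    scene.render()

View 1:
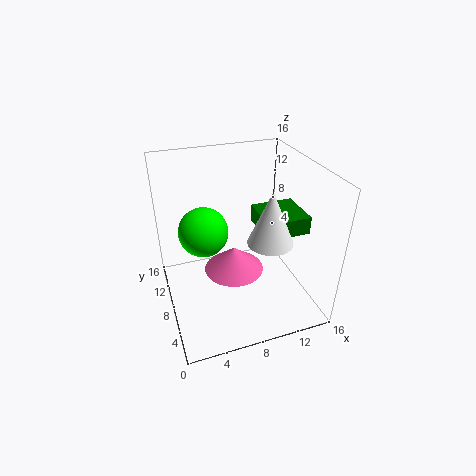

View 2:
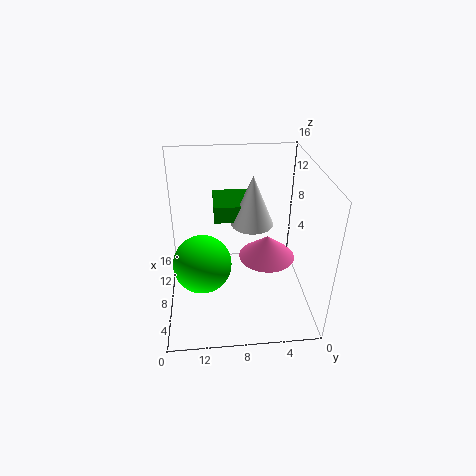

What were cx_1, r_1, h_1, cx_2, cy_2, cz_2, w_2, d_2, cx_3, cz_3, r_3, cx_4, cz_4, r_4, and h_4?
cx_1 = 11, r_1 = 2.5, h_1 = 6, cx_2 = 10.5, cy_2 = 5.5, cz_2 = 8.5, w_2 = 5, d_2 = 5, cx_3 = 5, cz_3 = 7, r_3 = 3, cx_4 = 6.5, cz_4 = 6.5, r_4 = 3, h_4 = 2.5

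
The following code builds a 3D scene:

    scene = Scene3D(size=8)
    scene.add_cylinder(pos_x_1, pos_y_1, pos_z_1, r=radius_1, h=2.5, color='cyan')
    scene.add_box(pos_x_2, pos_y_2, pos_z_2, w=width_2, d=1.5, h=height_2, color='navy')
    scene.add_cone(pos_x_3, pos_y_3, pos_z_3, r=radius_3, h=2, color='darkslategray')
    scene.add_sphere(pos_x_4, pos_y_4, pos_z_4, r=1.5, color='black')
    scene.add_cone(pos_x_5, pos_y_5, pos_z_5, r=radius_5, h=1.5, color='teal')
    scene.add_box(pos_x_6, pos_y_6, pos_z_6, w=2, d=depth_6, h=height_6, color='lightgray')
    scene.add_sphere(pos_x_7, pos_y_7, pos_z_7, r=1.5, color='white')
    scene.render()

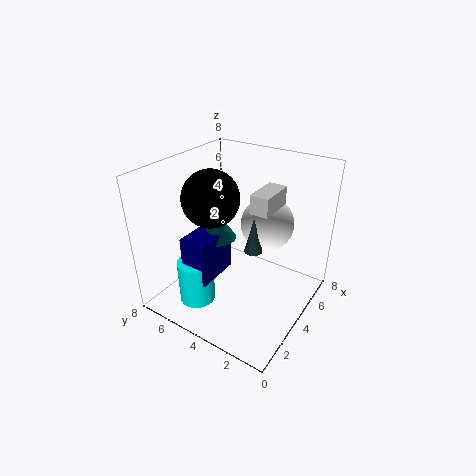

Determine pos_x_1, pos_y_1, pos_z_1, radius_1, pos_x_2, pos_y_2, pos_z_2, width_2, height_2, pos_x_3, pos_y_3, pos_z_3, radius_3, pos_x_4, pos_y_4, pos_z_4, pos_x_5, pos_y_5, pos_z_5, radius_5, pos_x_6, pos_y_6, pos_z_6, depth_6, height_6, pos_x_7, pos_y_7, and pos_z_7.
pos_x_1 = 2; pos_y_1 = 5.5; pos_z_1 = 0.5; radius_1 = 1; pos_x_2 = 1.5; pos_y_2 = 4.5; pos_z_2 = 2; width_2 = 2.5; height_2 = 2.5; pos_x_3 = 4; pos_y_3 = 3; pos_z_3 = 3.5; radius_3 = 0.5; pos_x_4 = 3; pos_y_4 = 5; pos_z_4 = 6.5; pos_x_5 = 3.5; pos_y_5 = 5; pos_z_5 = 4; radius_5 = 1; pos_x_6 = 3.5; pos_y_6 = 2; pos_z_6 = 6; depth_6 = 1; height_6 = 1; pos_x_7 = 5.5; pos_y_7 = 3; pos_z_7 = 4.5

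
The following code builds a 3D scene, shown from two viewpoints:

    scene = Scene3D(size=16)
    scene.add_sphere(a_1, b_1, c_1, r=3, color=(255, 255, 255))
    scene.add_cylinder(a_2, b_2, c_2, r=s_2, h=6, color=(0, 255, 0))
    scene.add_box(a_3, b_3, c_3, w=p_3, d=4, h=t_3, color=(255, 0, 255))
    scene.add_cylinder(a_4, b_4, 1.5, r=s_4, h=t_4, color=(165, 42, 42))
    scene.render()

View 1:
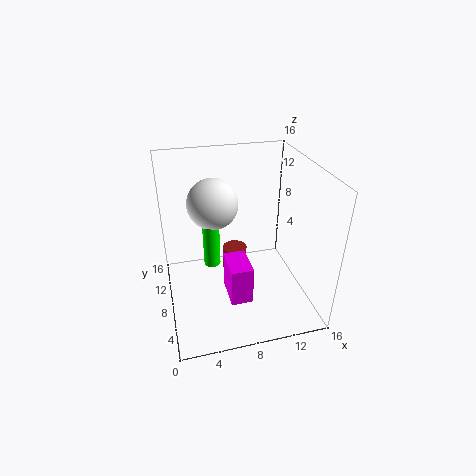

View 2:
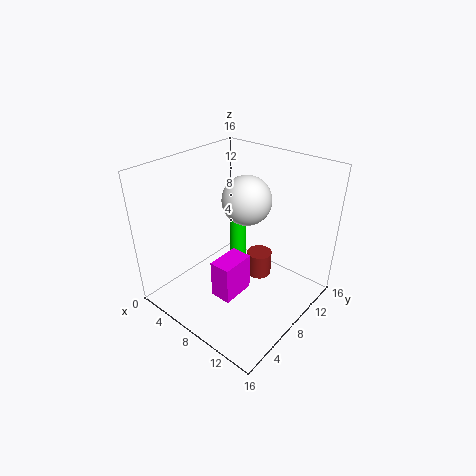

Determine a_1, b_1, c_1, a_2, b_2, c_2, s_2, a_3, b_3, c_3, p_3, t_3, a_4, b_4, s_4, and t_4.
a_1 = 6, b_1 = 12, c_1 = 10.5, a_2 = 5.5, b_2 = 11, c_2 = 3, s_2 = 1, a_3 = 6.5, b_3 = 5, c_3 = 1, p_3 = 2.5, t_3 = 4.5, a_4 = 8.5, b_4 = 11.5, s_4 = 1.5, t_4 = 3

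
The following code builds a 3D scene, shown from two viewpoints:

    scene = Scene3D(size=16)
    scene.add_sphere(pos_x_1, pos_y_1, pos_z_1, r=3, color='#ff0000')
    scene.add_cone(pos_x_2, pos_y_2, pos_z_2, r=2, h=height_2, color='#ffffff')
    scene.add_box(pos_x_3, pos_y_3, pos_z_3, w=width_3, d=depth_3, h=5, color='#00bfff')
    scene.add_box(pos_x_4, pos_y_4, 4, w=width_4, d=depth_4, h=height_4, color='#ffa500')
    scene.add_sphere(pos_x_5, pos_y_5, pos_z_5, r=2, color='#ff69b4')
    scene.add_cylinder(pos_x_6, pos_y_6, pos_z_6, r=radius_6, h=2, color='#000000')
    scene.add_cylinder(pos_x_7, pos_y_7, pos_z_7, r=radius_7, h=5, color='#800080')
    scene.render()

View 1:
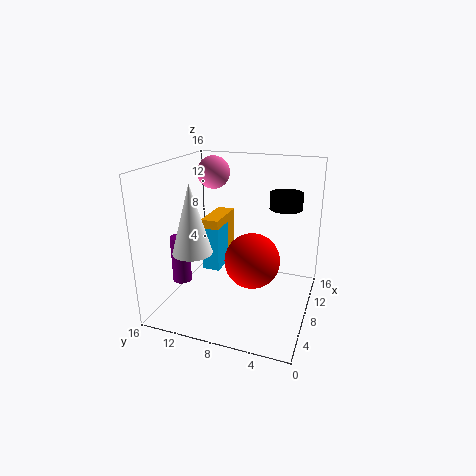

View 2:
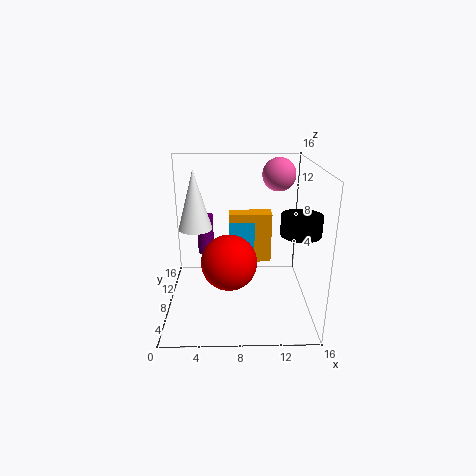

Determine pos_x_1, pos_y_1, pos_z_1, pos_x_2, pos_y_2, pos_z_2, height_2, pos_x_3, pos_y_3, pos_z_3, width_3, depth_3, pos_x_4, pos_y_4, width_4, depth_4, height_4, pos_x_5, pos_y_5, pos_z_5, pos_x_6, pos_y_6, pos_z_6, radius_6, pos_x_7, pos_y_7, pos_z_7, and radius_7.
pos_x_1 = 7; pos_y_1 = 6; pos_z_1 = 6; pos_x_2 = 3; pos_y_2 = 11; pos_z_2 = 8; height_2 = 7; pos_x_3 = 7; pos_y_3 = 10; pos_z_3 = 4; width_3 = 3; depth_3 = 2; pos_x_4 = 7; pos_y_4 = 10; width_4 = 5; depth_4 = 2; height_4 = 6; pos_x_5 = 13; pos_y_5 = 13; pos_z_5 = 14; pos_x_6 = 14; pos_y_6 = 4; pos_z_6 = 10; radius_6 = 2; pos_x_7 = 4; pos_y_7 = 13; pos_z_7 = 4; radius_7 = 1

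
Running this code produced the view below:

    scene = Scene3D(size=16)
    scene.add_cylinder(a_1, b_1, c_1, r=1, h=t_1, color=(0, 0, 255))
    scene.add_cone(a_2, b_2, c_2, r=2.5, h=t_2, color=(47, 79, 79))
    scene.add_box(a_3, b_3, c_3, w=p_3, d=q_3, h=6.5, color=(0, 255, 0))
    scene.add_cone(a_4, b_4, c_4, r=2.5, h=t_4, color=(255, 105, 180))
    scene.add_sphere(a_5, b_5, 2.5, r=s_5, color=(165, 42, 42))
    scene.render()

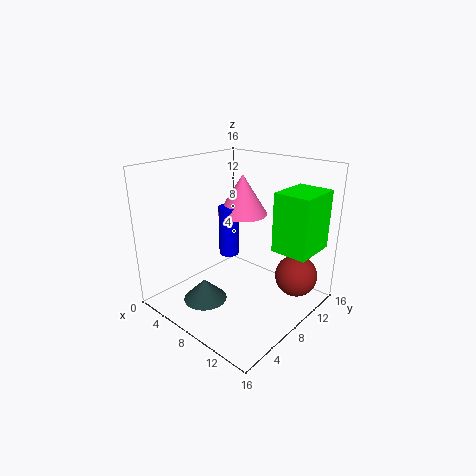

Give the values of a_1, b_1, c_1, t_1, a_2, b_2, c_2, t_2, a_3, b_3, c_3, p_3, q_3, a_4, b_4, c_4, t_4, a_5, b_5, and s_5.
a_1 = 9; b_1 = 5.5; c_1 = 7.5; t_1 = 5; a_2 = 5.5; b_2 = 5; c_2 = 0.5; t_2 = 2.5; a_3 = 11.5; b_3 = 9.5; c_3 = 7; p_3 = 4; q_3 = 5; a_4 = 9.5; b_4 = 7; c_4 = 11.5; t_4 = 4; a_5 = 12.5; b_5 = 13.5; s_5 = 2.5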